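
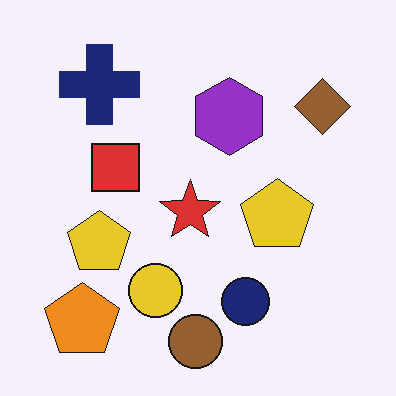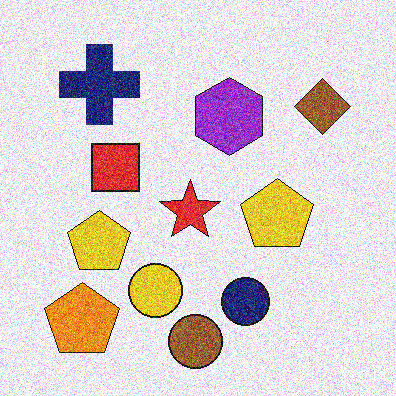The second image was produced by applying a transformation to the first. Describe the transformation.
The transformation is: degraded with strong gaussian noise.

Random speckle covers the whole image, including the flat background.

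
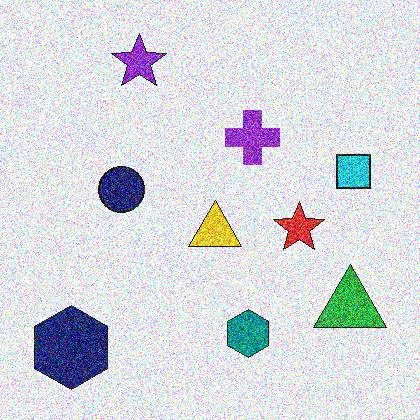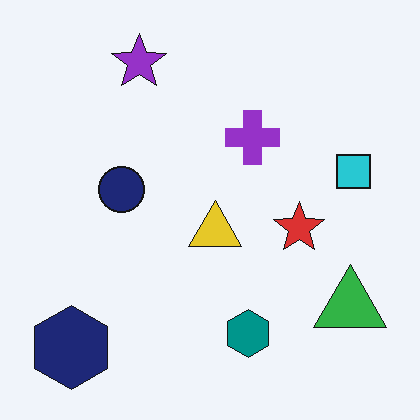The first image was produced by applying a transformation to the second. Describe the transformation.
This is the original image degraded with heavy additive noise.

Random speckle covers the whole image, including the flat background.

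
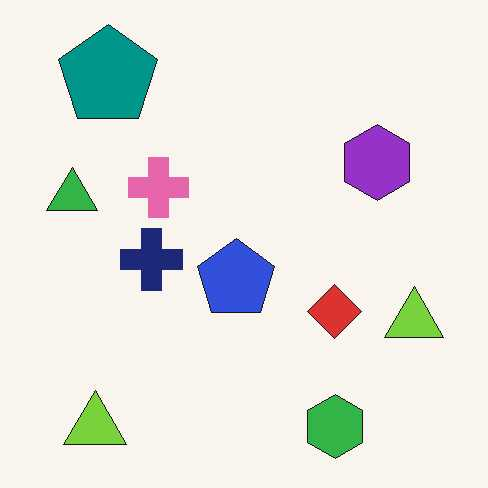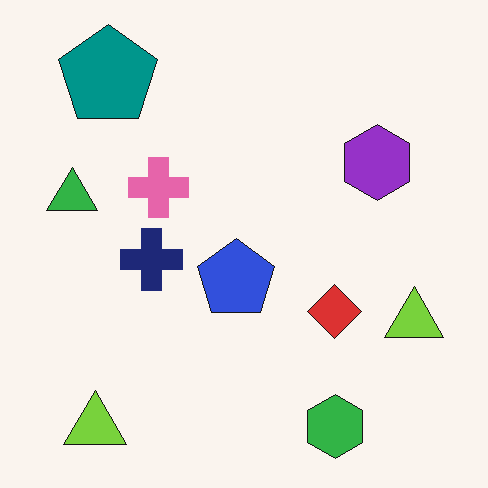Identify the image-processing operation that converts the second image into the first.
The first image is the second given moderate JPEG compression.

Blocky 8×8 compression artifacts appear around shape edges and the flat background shows ringing — characteristic JPEG degradation.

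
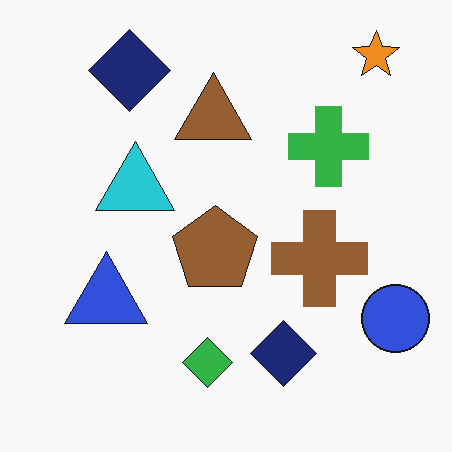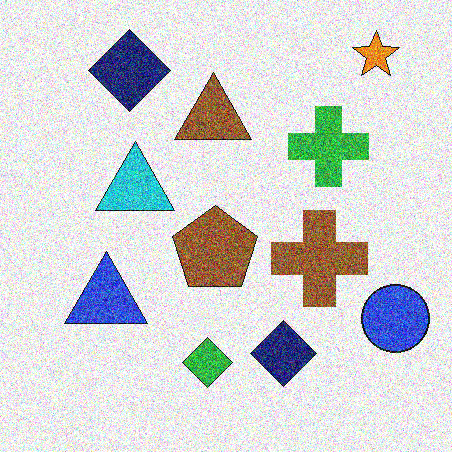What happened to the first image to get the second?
The transformation is: degraded with a thick layer of grain.

Random speckle covers the whole image, including the flat background.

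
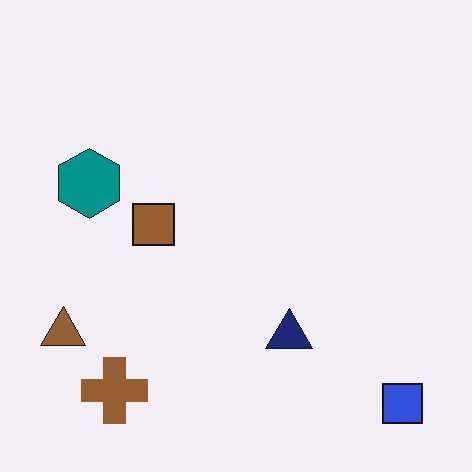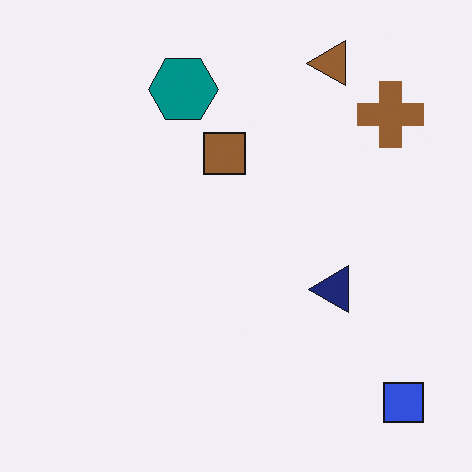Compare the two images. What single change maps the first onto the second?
The image was transposed (reflected across the top-left ↔ bottom-right diagonal).

Shapes have swapped their row and column positions — what was in the top-right is now in the bottom-left — a diagonal reflection.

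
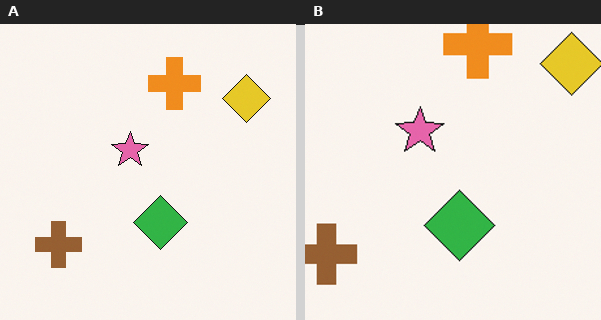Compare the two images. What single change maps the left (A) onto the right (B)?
The right (B) image is the left (A) cropped to a modestly smaller region and rescaled.

The visible shapes are larger and the field of view is narrower; shapes near the original edges may be partly or wholly outside the frame — a crop-and-rescale.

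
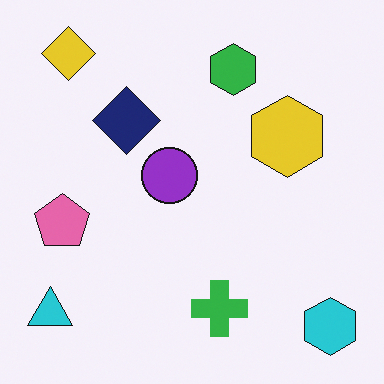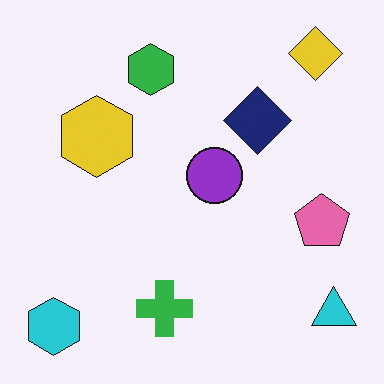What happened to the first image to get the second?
The image was flipped horizontally (left ↔ right).

The cyan triangle is in the bottom-left of the first image and the bottom-right of the second — shapes on opposite sides of the vertical midline have swapped in a mirror flip.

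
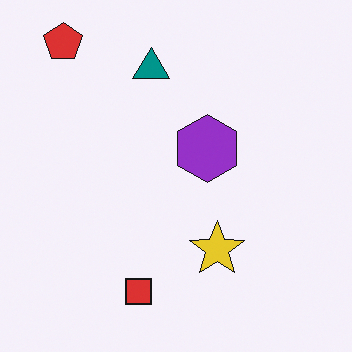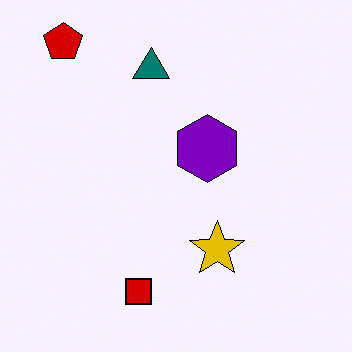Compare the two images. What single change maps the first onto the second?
The image was given slightly increased contrast.

Tones are pushed away from mid-grey across the whole image — a global contrast change.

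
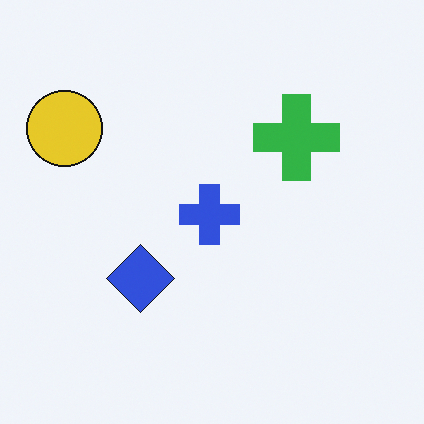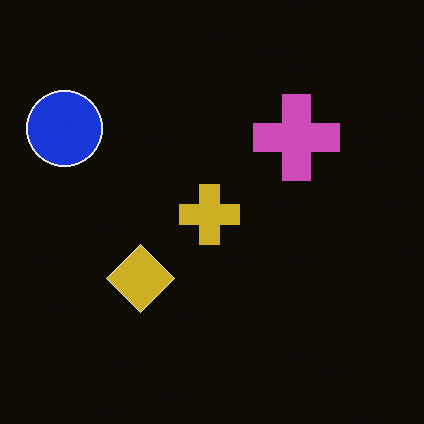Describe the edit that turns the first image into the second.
The second image is the first color-inverted (negative).

The light background has become dark and every shape's color is its complement — a photographic negative.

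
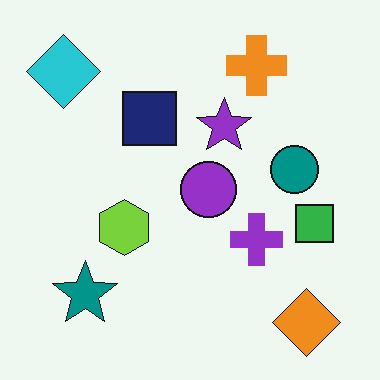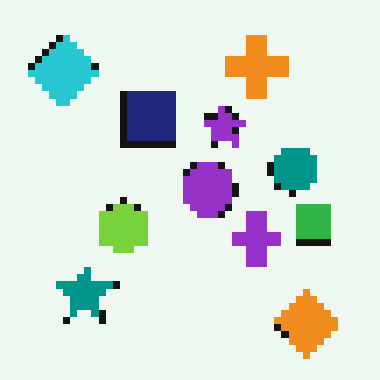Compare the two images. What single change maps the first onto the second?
Pixelated into visible square blocks.

Shapes are reduced to large square blocks; fine edges and outlines are lost — a downscale-then-upscale (mosaic) effect.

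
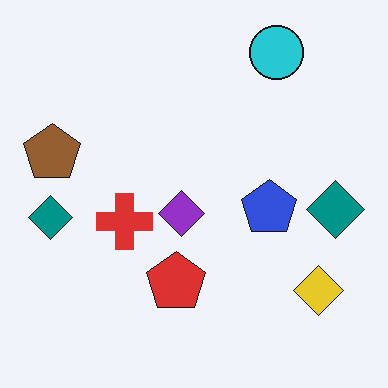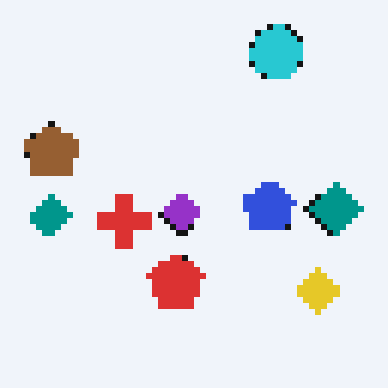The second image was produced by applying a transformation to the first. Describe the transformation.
The second image is the first moderately pixelated.

Shapes are reduced to large square blocks; fine edges and outlines are lost — a downscale-then-upscale (mosaic) effect.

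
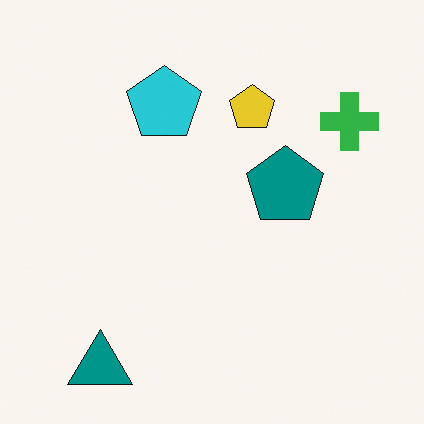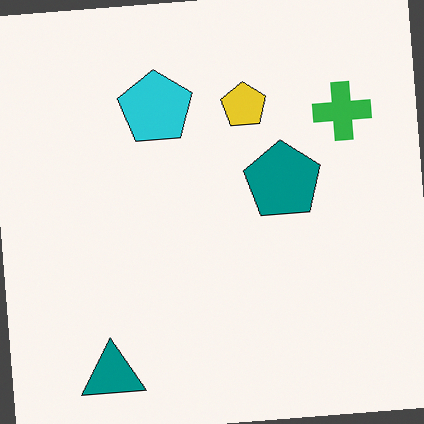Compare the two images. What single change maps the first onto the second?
This is the original image rotated counter-clockwise by a small amount.

Every shape is tilted by the same angle and the image corners show triangular fill wedges — a whole-image rotation by a non-right angle.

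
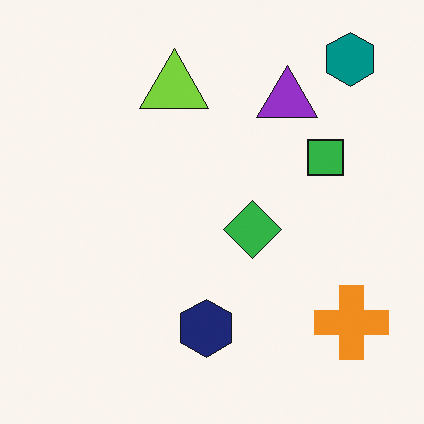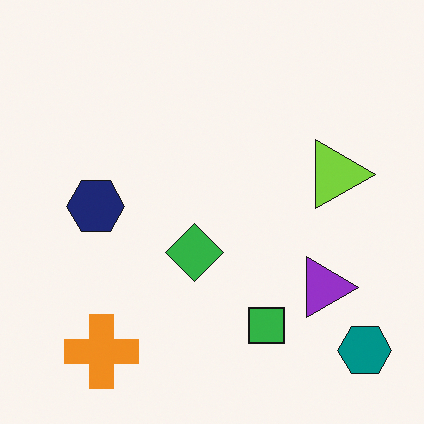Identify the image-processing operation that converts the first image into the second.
The transformation is: rotated 90° clockwise.

The teal hexagon sits in the top-right of the first image and the bottom-right of the second — consistent with a whole-image 90° clockwise rotation.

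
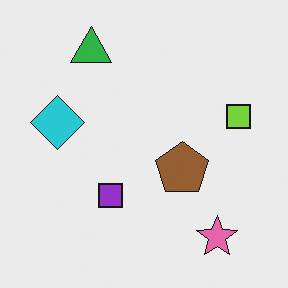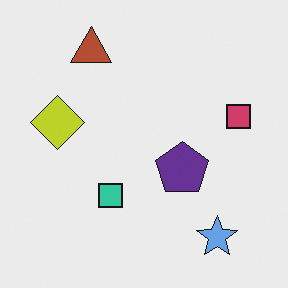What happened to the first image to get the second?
It was hue-shifted through roughly half the color wheel.

Every shape's color has rotated by the same amount around the hue wheel — a uniform hue shift.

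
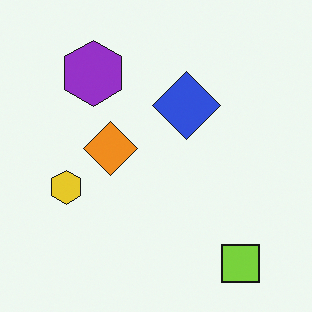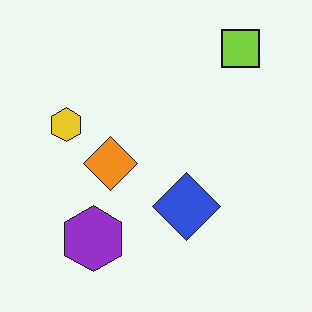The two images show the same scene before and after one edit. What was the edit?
The second image is the first flipped vertically (top ↔ bottom).

The lime square is in the bottom-right of the first image and the top-right of the second — shapes on opposite sides of the horizontal midline have swapped in a mirror flip.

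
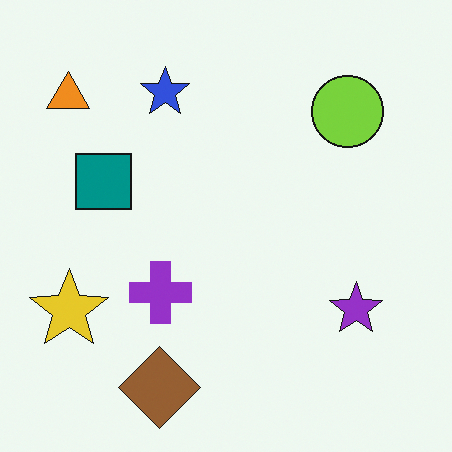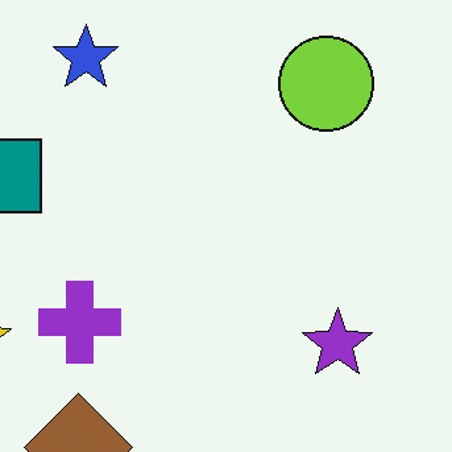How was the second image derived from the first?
It was cropped slightly and scaled back up.

The visible shapes are larger and the field of view is narrower; shapes near the original edges may be partly or wholly outside the frame — a crop-and-rescale.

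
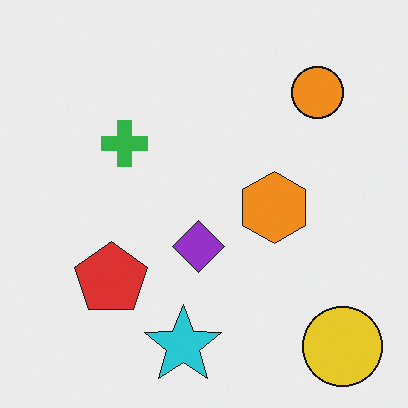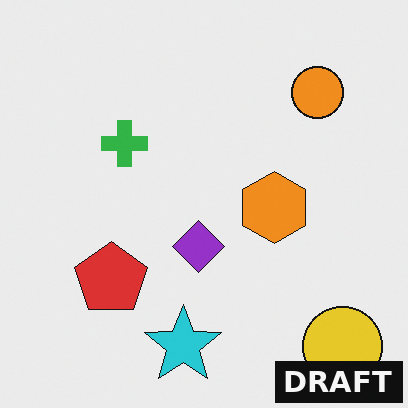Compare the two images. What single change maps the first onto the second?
The transformation is: watermarked with the text "DRAFT" in the lower-right corner.

A dark label reading "DRAFT" appears in the lower-right corner.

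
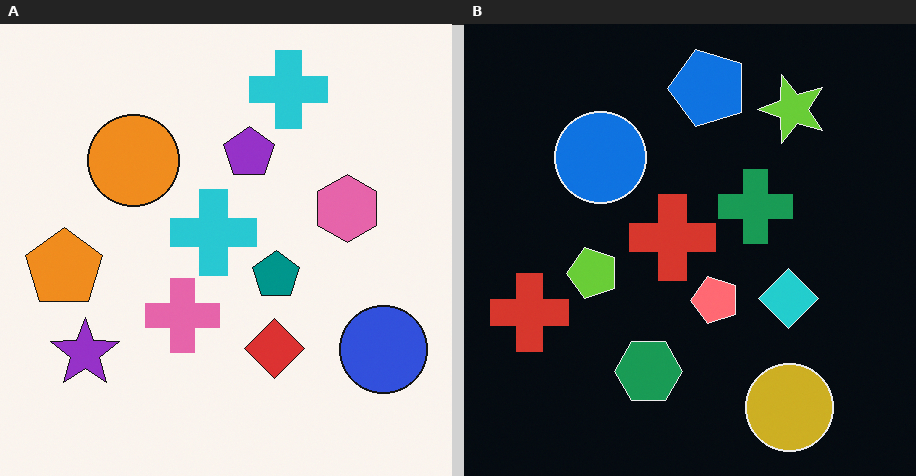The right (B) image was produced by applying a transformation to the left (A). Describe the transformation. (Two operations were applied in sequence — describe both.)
The right (B) image is the left (A) transposed (reflected across the top-left ↔ bottom-right diagonal), then color-inverted (negative).

Shapes have swapped their row and column positions — what was in the top-right is now in the bottom-left — a diagonal reflection. The light background has become dark and every shape's color is its complement — a photographic negative.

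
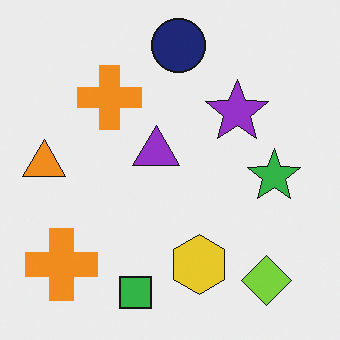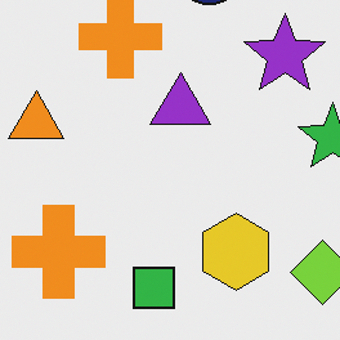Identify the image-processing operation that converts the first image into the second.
It was cropped slightly and scaled back up.

The visible shapes are larger and the field of view is narrower; shapes near the original edges may be partly or wholly outside the frame — a crop-and-rescale.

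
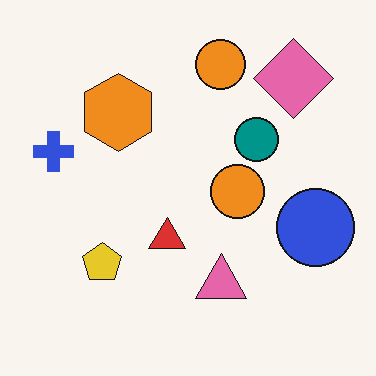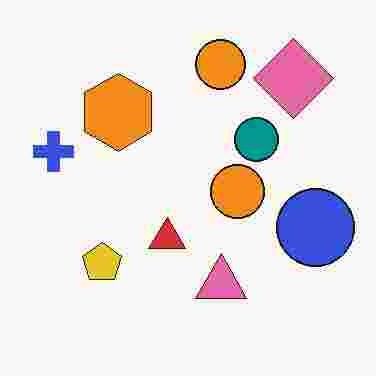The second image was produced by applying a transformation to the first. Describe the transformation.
This is the original image degraded with heavy JPEG compression.

Blocky 8×8 compression artifacts appear around shape edges and the flat background shows ringing — characteristic JPEG degradation.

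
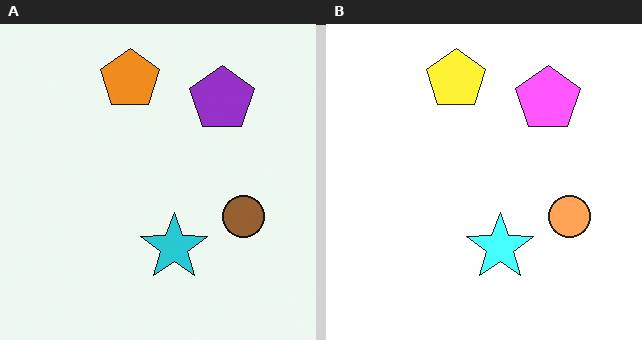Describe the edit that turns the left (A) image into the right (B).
The transformation is: brightened a lot.

Every pixel — background and shapes alike — is uniformly brightened.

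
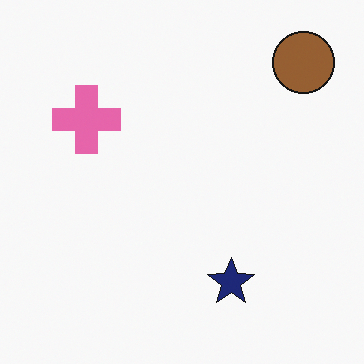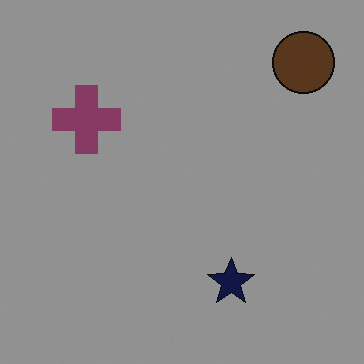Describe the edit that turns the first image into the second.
The transformation is: darkened a lot.

Every pixel — background and shapes alike — is uniformly darkened.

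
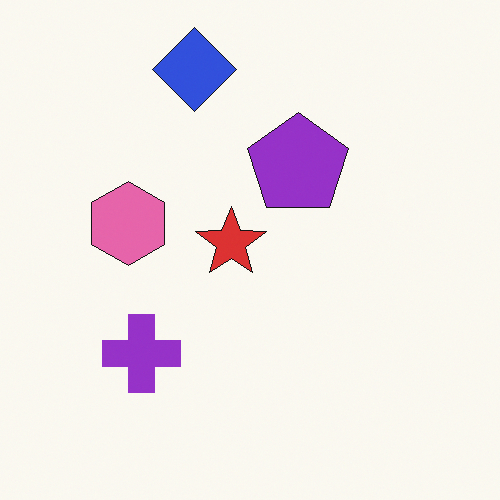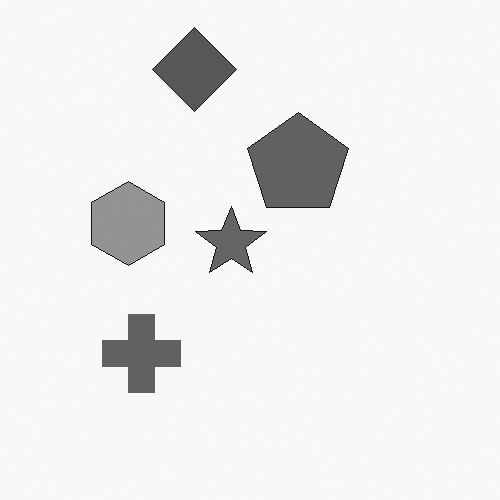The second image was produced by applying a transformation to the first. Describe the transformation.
The transformation is: converted to grayscale.

All color is removed — every shape is now a shade of grey.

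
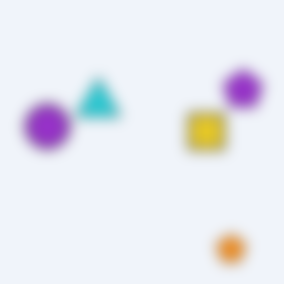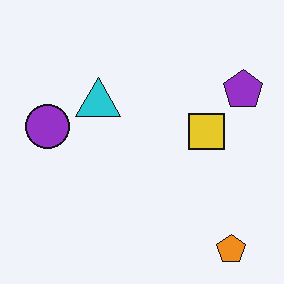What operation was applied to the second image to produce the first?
The image was strongly gaussian-blurred.

Shape edges and outlines are uniformly softened across the whole image.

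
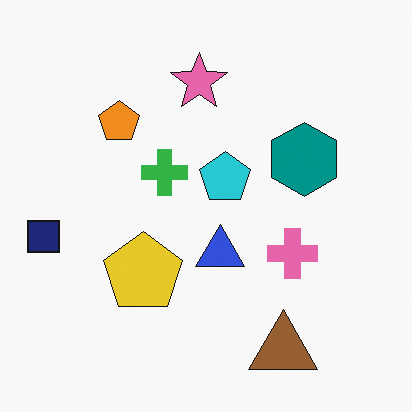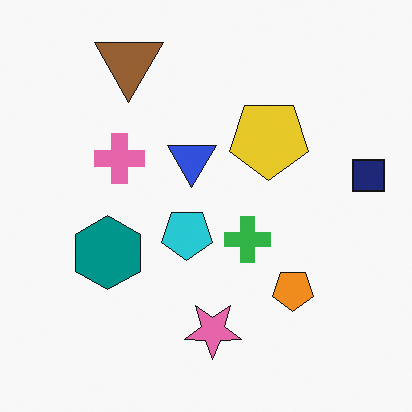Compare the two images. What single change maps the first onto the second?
The image was rotated 180°.

The navy square sits in the left of the first image and the right of the second — consistent with a whole-image 180° rotation.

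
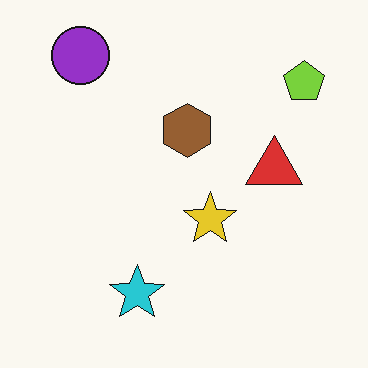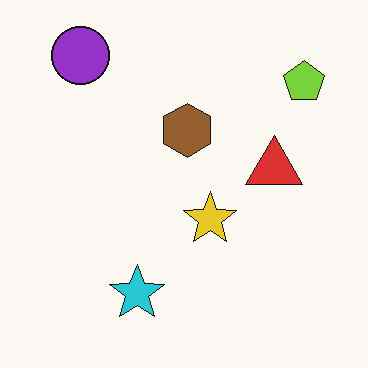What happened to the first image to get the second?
The second image is the first given moderate JPEG compression.

Blocky 8×8 compression artifacts appear around shape edges and the flat background shows ringing — characteristic JPEG degradation.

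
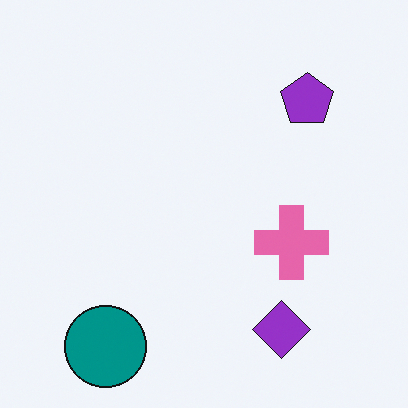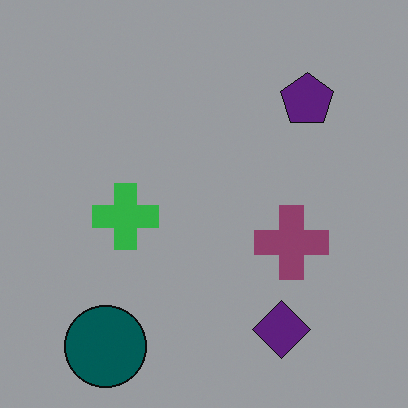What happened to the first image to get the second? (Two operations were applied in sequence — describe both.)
The transformation is: darkened a lot, then overlaid with an additional green cross.

Every pixel — background and shapes alike — is uniformly darkened. A green cross appears in the second image that is absent from the first.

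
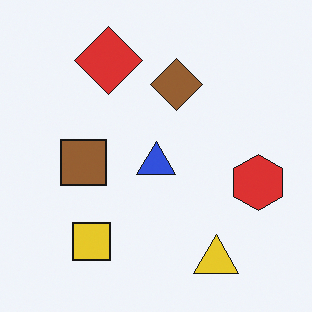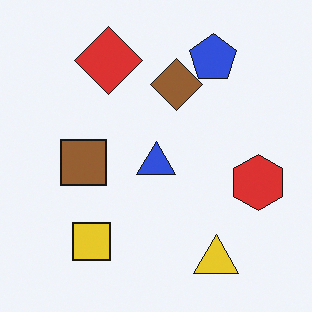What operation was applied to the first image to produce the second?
The image was overlaid with an additional blue pentagon.

A blue pentagon appears in the second image that is absent from the first.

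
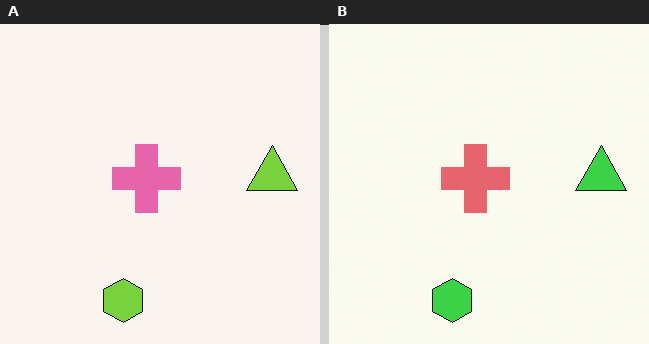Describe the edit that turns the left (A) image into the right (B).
The right (B) image is the left (A) hue-shifted by a small amount.

Every shape's color has rotated by the same amount around the hue wheel — a uniform hue shift.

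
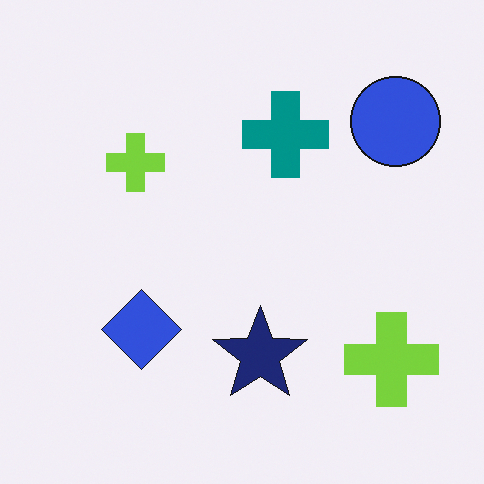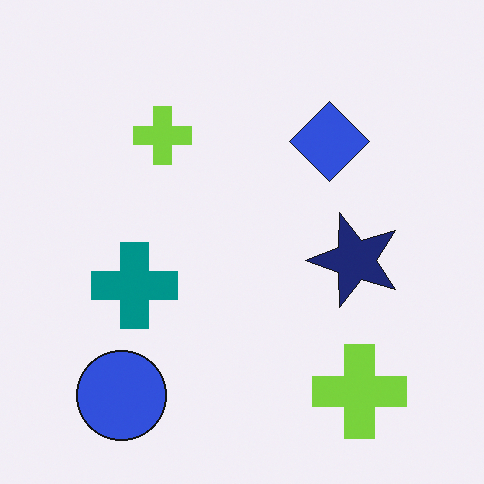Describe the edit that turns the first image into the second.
This is the original image transposed (reflected across the top-left ↔ bottom-right diagonal).

Shapes have swapped their row and column positions — what was in the top-right is now in the bottom-left — a diagonal reflection.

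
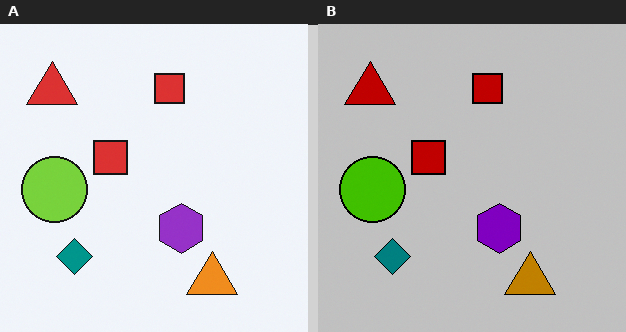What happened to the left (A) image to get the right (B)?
This is the original image heavily posterized to just a handful of flat colors.

Each flat color has snapped to a coarser quantized level — most visibly, the near-white background has dropped to a flat grey.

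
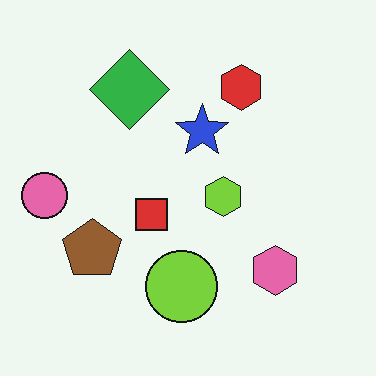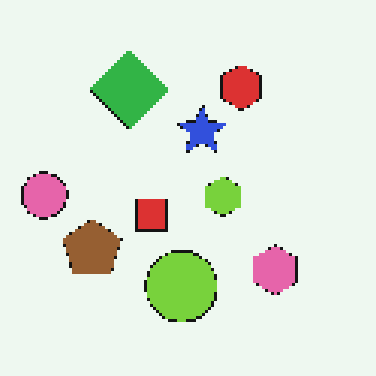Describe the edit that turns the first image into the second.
The second image is the first mildly pixelated.

Shapes are reduced to large square blocks; fine edges and outlines are lost — a downscale-then-upscale (mosaic) effect.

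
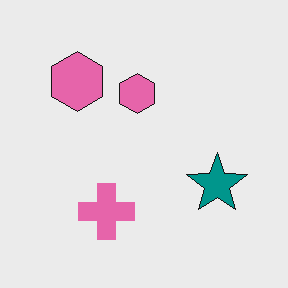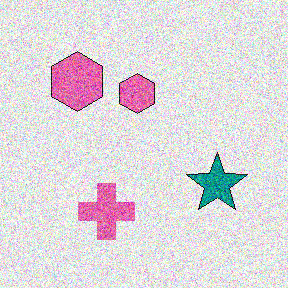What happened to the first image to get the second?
The second image is the first degraded with a thick layer of grain.

Random speckle covers the whole image, including the flat background.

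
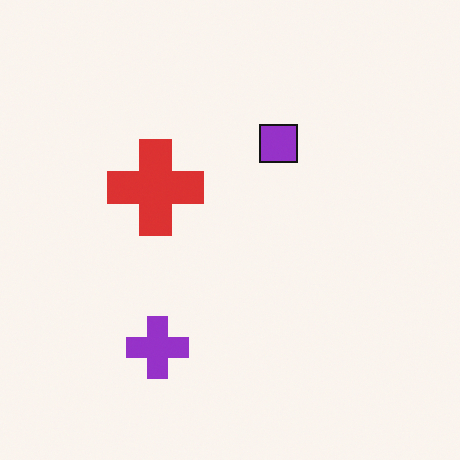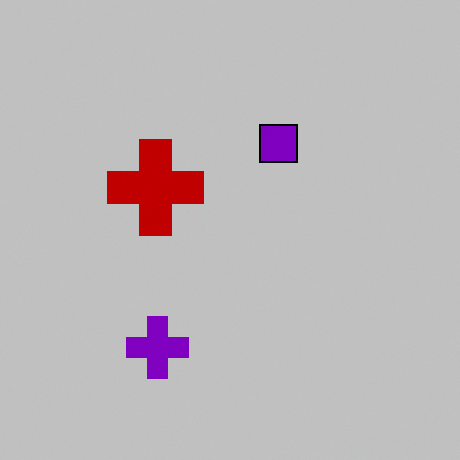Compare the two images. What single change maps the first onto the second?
Heavily posterized to just a handful of flat colors.

Each flat color has snapped to a coarser quantized level — most visibly, the near-white background has dropped to a flat grey.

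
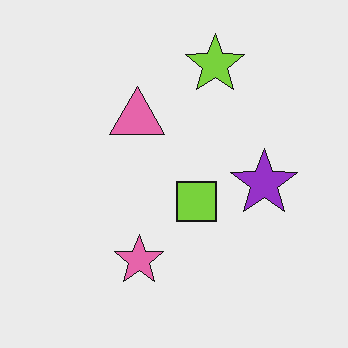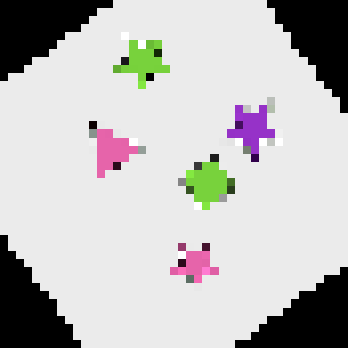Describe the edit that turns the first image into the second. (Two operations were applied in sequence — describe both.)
This is the original image rotated counter-clockwise by a large amount — several tens of degrees, then pixelated into visible square blocks.

Every shape is tilted by the same angle and the image corners show triangular fill wedges — a whole-image rotation by a non-right angle. Shapes are reduced to large square blocks; fine edges and outlines are lost — a downscale-then-upscale (mosaic) effect.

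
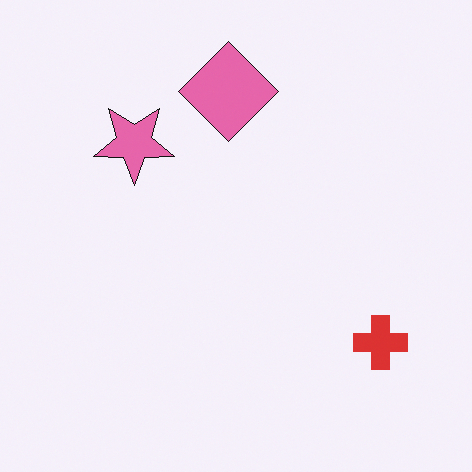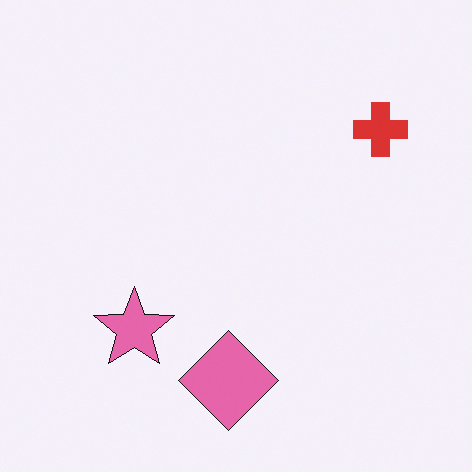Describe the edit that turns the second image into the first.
This is the original image flipped vertically (top ↔ bottom).

The pink diamond is in the bottom of the second image and the top of the first — shapes on opposite sides of the horizontal midline have swapped in a mirror flip.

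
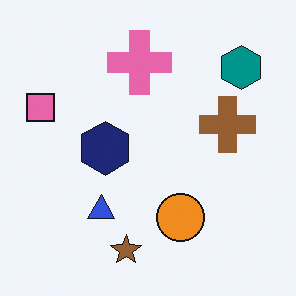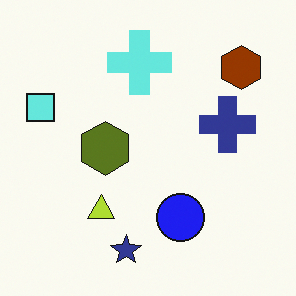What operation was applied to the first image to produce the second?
This is the original image hue-shifted through roughly half the color wheel.

Every shape's color has rotated by the same amount around the hue wheel — a uniform hue shift.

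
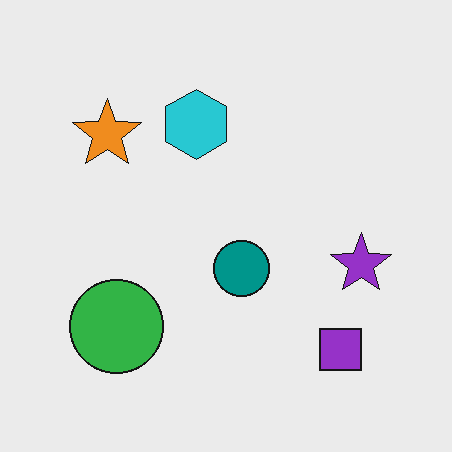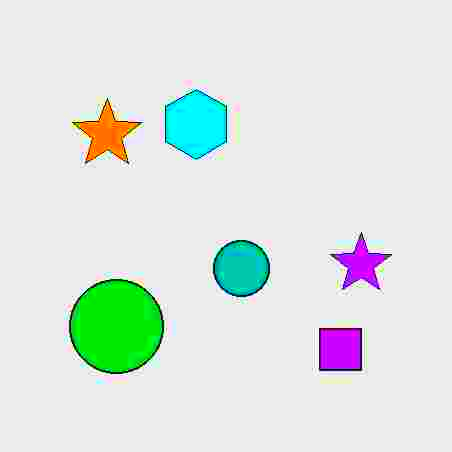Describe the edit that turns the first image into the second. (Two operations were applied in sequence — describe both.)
It was degraded with heavy JPEG compression, then made much more vivid (saturation change).

Blocky 8×8 compression artifacts appear around shape edges and the flat background shows ringing — characteristic JPEG degradation. All colors are more vivid — a global saturation change.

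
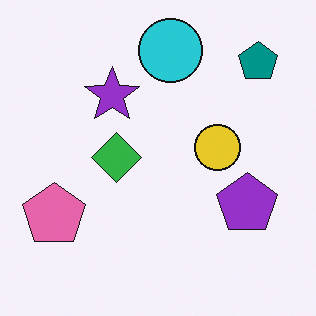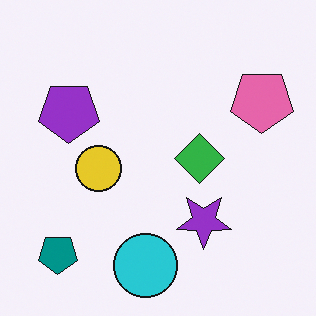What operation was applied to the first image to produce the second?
The transformation is: rotated 180°.

The teal pentagon sits in the top-right of the first image and the bottom-left of the second — consistent with a whole-image 180° rotation.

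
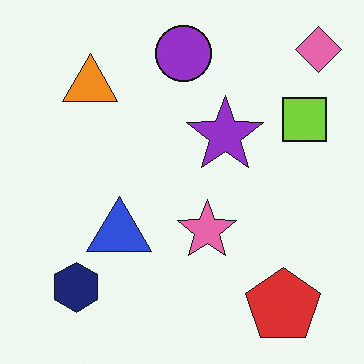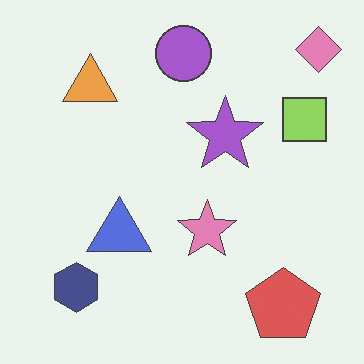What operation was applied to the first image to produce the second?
Given slightly reduced contrast.

Tones are pushed toward mid-grey across the whole image — a global contrast change.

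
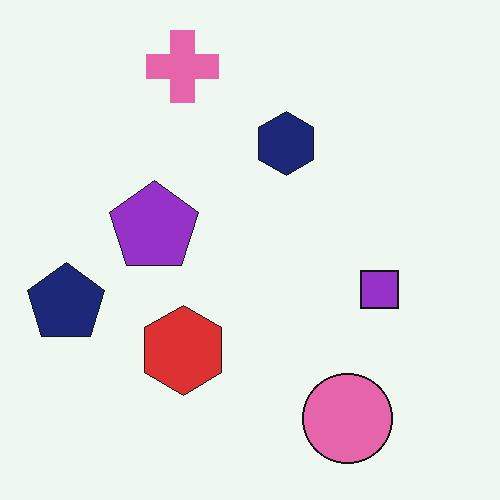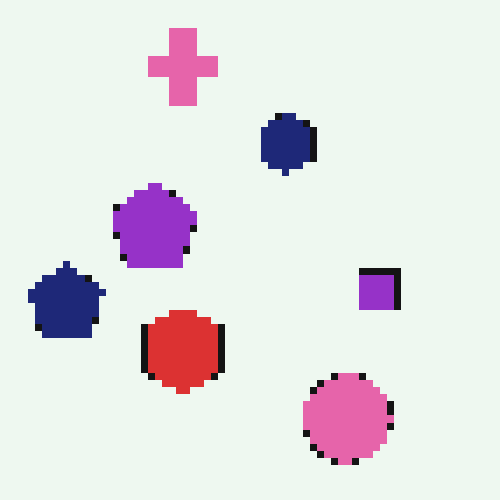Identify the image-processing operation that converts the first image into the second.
It was moderately pixelated.

Shapes are reduced to large square blocks; fine edges and outlines are lost — a downscale-then-upscale (mosaic) effect.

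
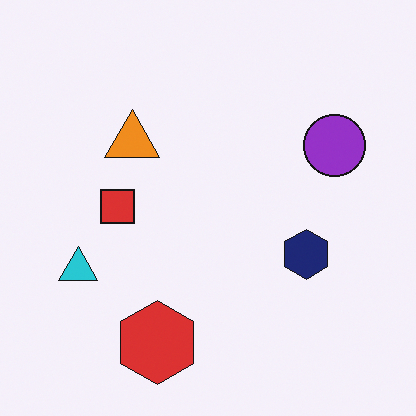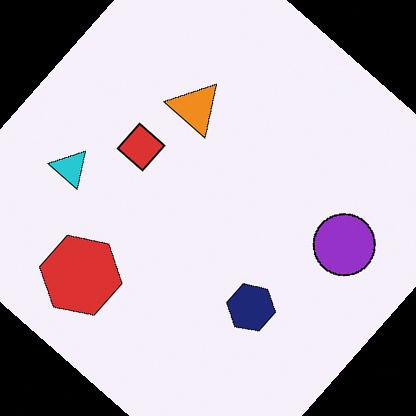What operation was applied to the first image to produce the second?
The image was rotated clockwise by a large amount — several tens of degrees.

Every shape is tilted by the same angle and the image corners show triangular fill wedges — a whole-image rotation by a non-right angle.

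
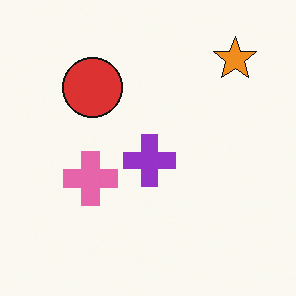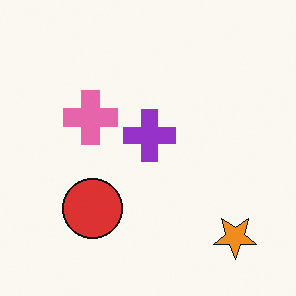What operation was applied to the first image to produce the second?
Flipped vertically (top ↔ bottom).

The orange star is in the top-right of the first image and the bottom-right of the second — shapes on opposite sides of the horizontal midline have swapped in a mirror flip.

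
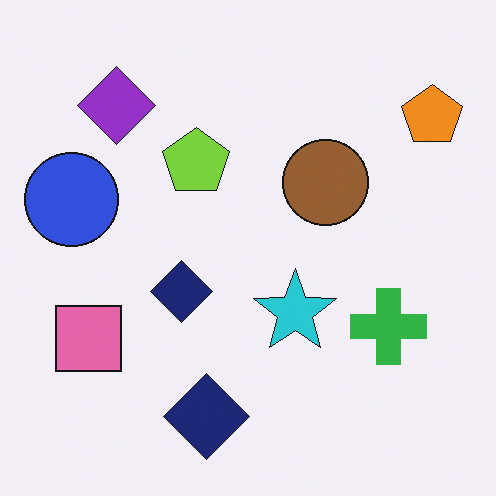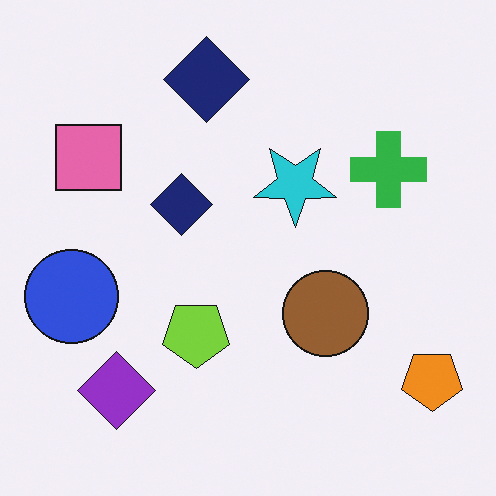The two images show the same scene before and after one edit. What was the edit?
Flipped vertically (top ↔ bottom).

The purple diamond is in the top-left of the first image and the bottom-left of the second — shapes on opposite sides of the horizontal midline have swapped in a mirror flip.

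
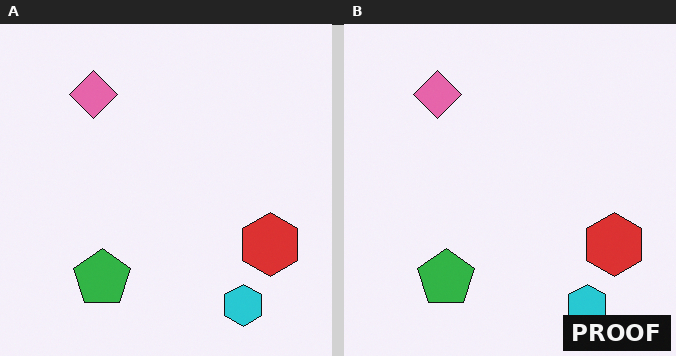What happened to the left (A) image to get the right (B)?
It was watermarked with the text "PROOF" in the lower-right corner.

A dark label reading "PROOF" appears in the lower-right corner.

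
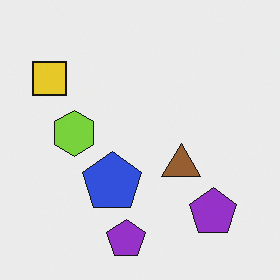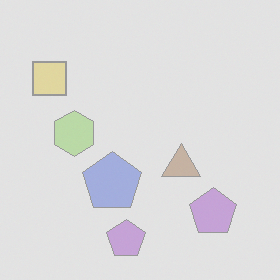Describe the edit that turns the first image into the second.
The transformation is: washed out (contrast reduced).

Tones are pushed toward mid-grey across the whole image — a global contrast change.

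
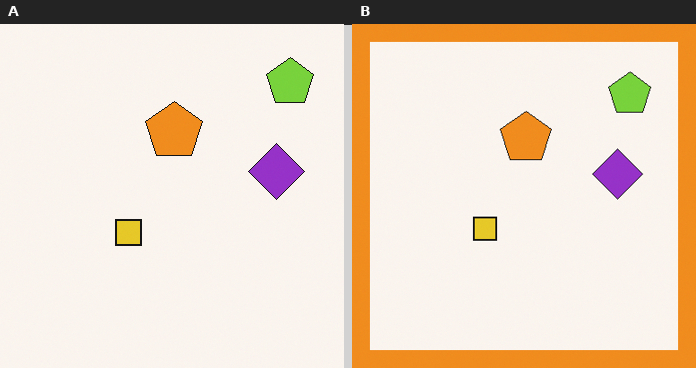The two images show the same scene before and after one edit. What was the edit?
Framed with a orange border.

A solid orange frame runs around the edge of the right (B) image, with the content slightly shrunk inside it.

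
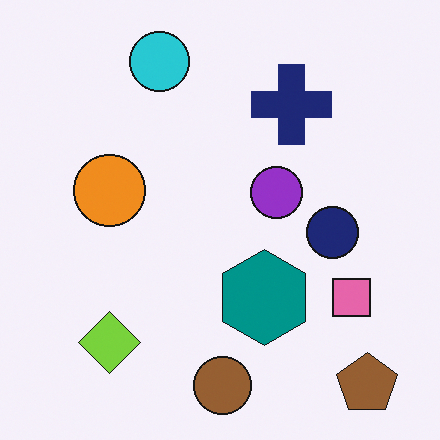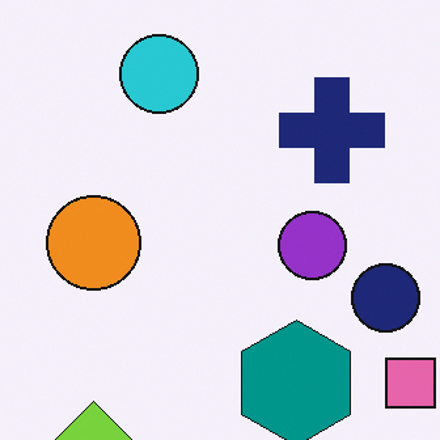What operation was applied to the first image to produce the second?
The second image is the first cropped to a modestly smaller region and rescaled.

The visible shapes are larger and the field of view is narrower; shapes near the original edges may be partly or wholly outside the frame — a crop-and-rescale.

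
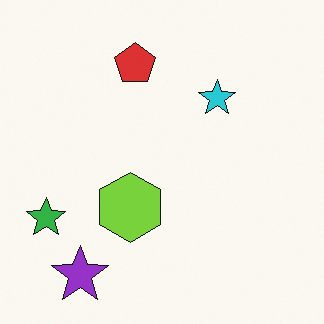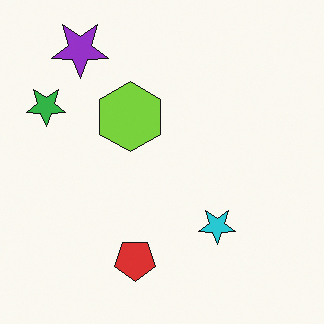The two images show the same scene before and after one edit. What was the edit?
The image was flipped vertically (top ↔ bottom).

The purple star is in the bottom-left of the first image and the top-left of the second — shapes on opposite sides of the horizontal midline have swapped in a mirror flip.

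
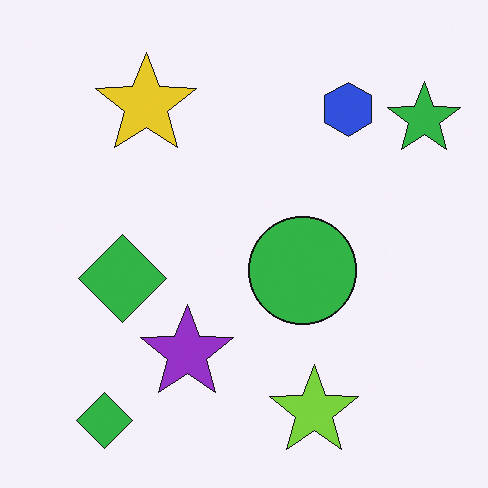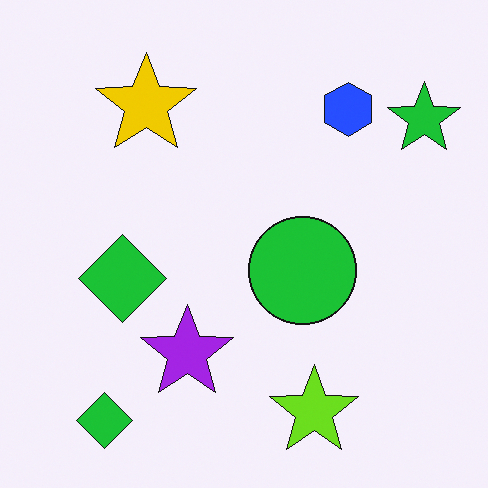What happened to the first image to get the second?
The image was slightly oversaturated.

All colors are more vivid — a global saturation change.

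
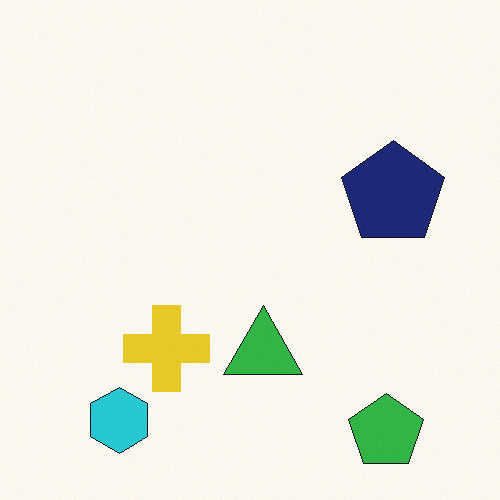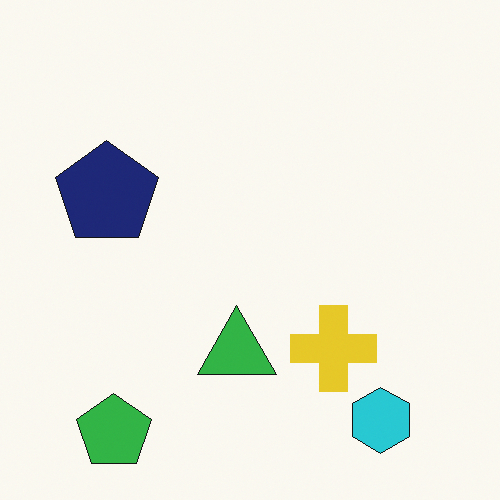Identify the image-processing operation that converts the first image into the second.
It was flipped horizontally (left ↔ right).

The navy pentagon is in the right of the first image and the left of the second — shapes on opposite sides of the vertical midline have swapped in a mirror flip.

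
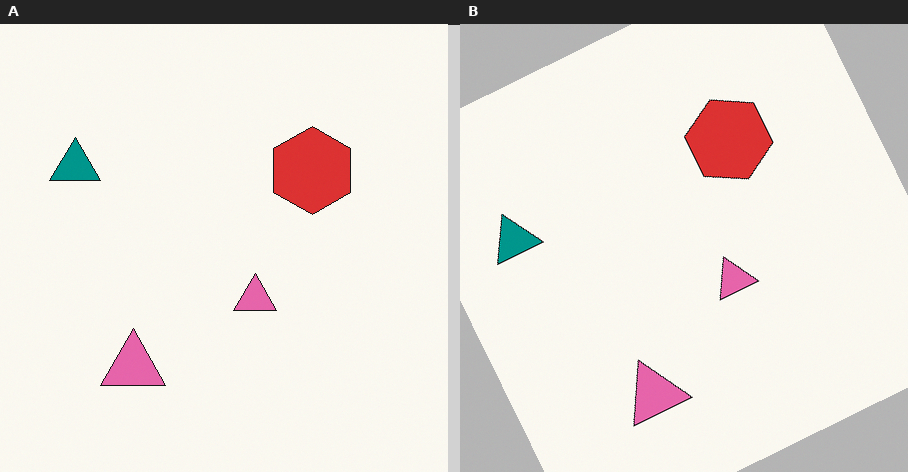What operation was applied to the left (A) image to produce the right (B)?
Rotated counter-clockwise by a clearly visible amount.

Every shape is tilted by the same angle and the image corners show triangular fill wedges — a whole-image rotation by a non-right angle.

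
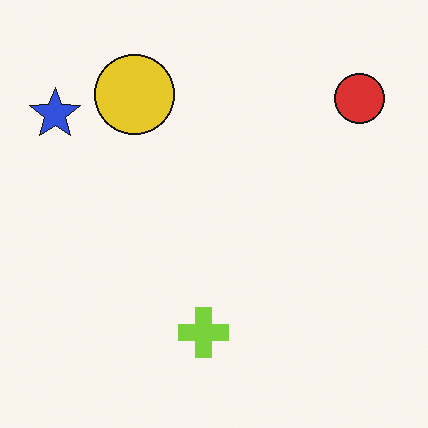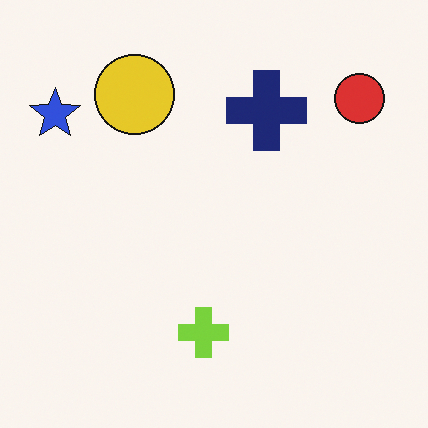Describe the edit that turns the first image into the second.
The second image is the first overlaid with an additional navy cross.

A navy cross appears in the second image that is absent from the first.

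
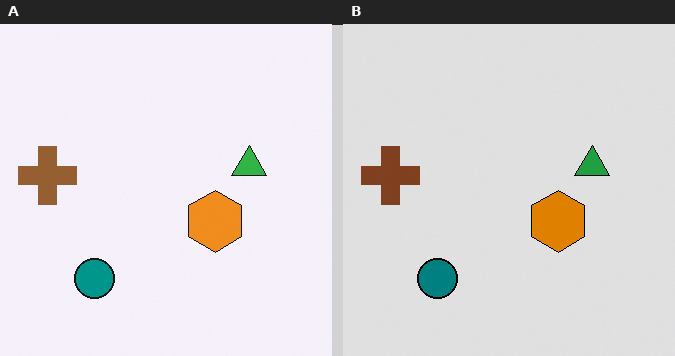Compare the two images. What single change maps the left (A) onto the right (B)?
The image was moderately posterized.

Each flat color has snapped to a coarser quantized level — most visibly, the near-white background has dropped to a flat grey.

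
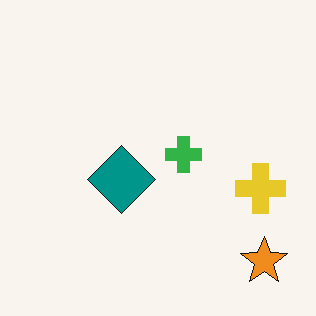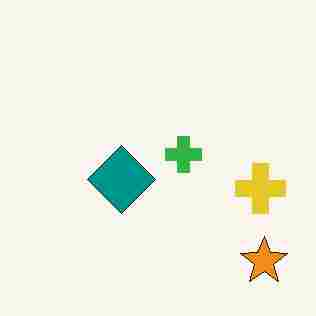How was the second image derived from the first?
This is the original image degraded with heavy JPEG compression.

Blocky 8×8 compression artifacts appear around shape edges and the flat background shows ringing — characteristic JPEG degradation.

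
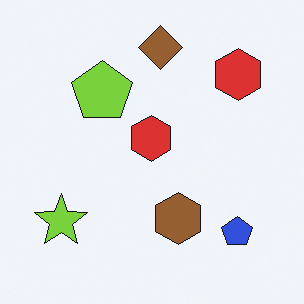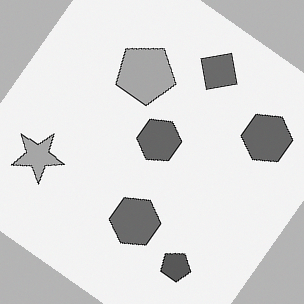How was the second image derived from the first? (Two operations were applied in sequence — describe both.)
The transformation is: converted to grayscale, then rotated clockwise by a large amount — several tens of degrees.

All color is removed — every shape is now a shade of grey. Every shape is tilted by the same angle and the image corners show triangular fill wedges — a whole-image rotation by a non-right angle.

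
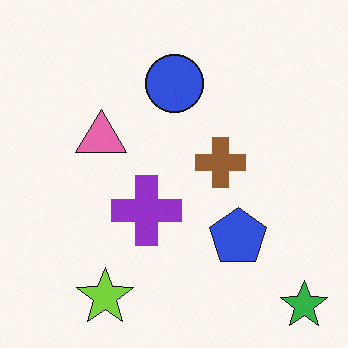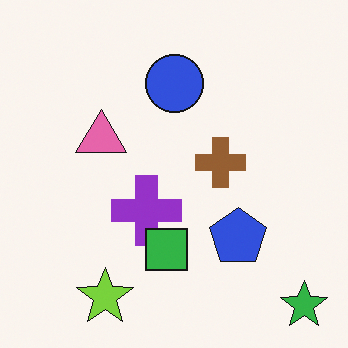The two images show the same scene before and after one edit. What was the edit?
This is the original image overlaid with an additional green square.

A green square appears in the second image that is absent from the first.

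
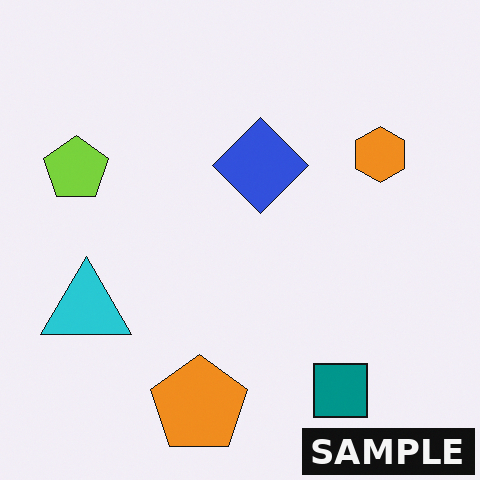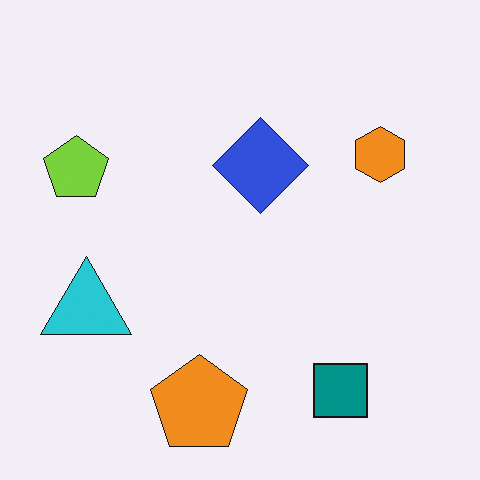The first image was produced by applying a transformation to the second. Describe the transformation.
It was watermarked with the text "SAMPLE" in the lower-right corner.

A dark label reading "SAMPLE" appears in the lower-right corner.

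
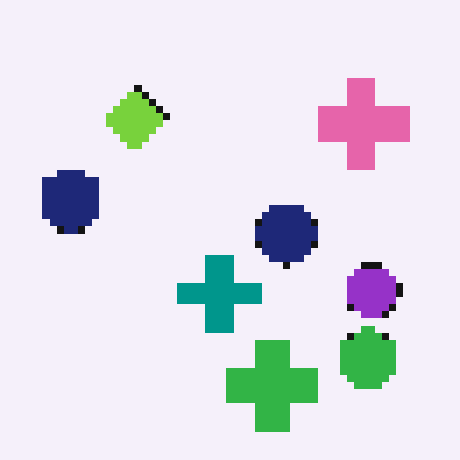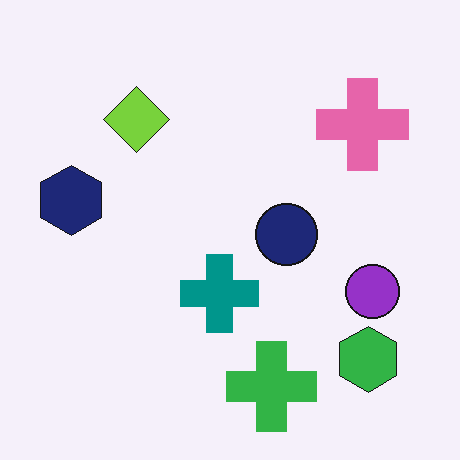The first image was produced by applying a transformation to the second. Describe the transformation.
The transformation is: pixelated into visible square blocks.

Shapes are reduced to large square blocks; fine edges and outlines are lost — a downscale-then-upscale (mosaic) effect.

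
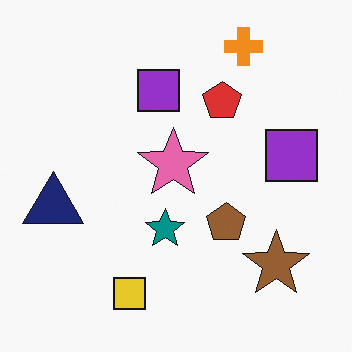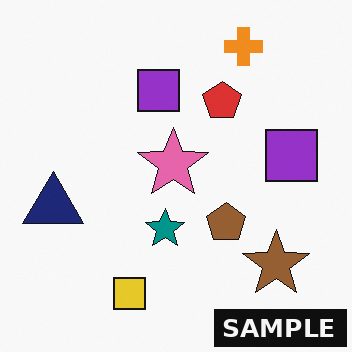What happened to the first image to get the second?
The second image is the first watermarked with the text "SAMPLE" in the lower-right corner.

A dark label reading "SAMPLE" appears in the lower-right corner.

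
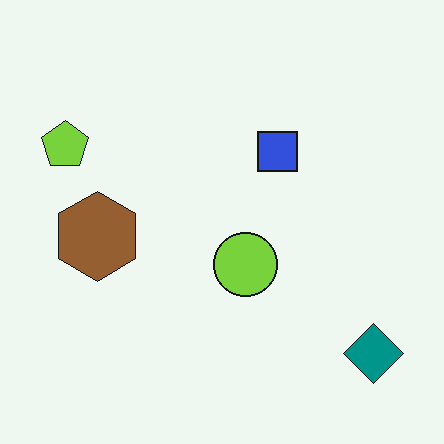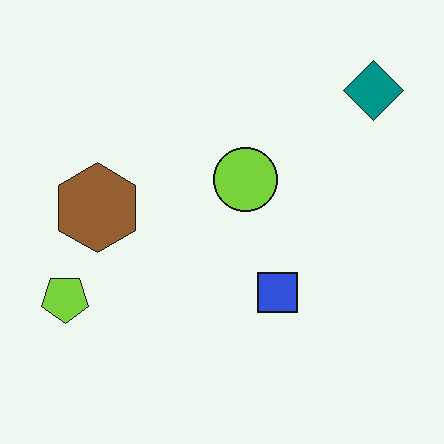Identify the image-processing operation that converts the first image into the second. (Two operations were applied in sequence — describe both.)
The second image is the first flipped vertically (top ↔ bottom), then JPEG-compressed with visible artifacts.

The teal diamond is in the bottom-right of the first image and the top-right of the second — shapes on opposite sides of the horizontal midline have swapped in a mirror flip. Blocky 8×8 compression artifacts appear around shape edges and the flat background shows ringing — characteristic JPEG degradation.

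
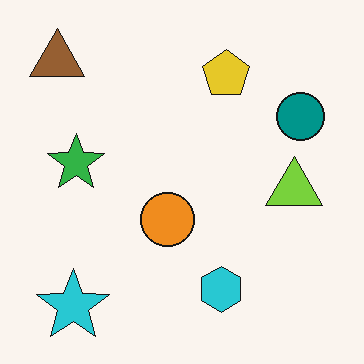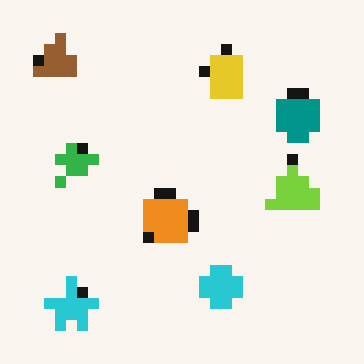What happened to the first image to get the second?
The image was coarsely pixelated.

Shapes are reduced to large square blocks; fine edges and outlines are lost — a downscale-then-upscale (mosaic) effect.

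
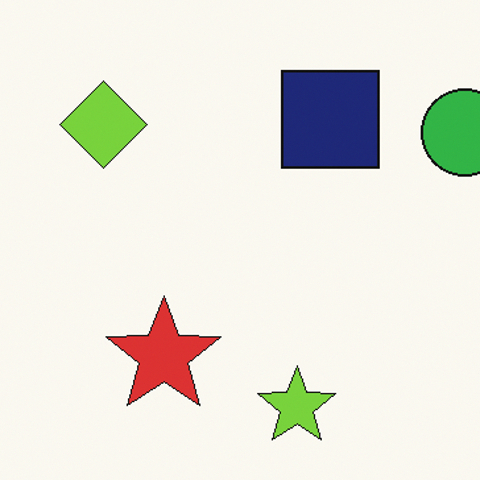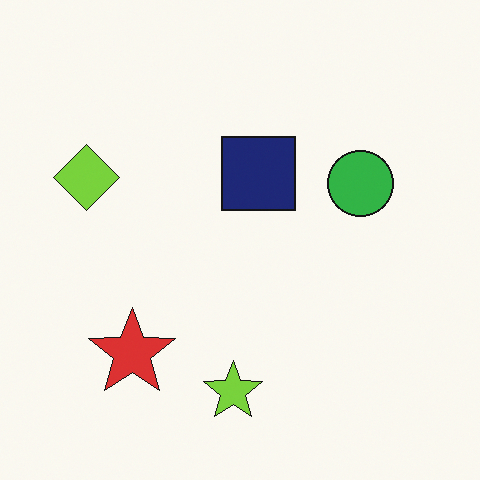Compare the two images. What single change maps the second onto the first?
This is the original image cropped slightly and scaled back up.

The visible shapes are larger and the field of view is narrower; shapes near the original edges may be partly or wholly outside the frame — a crop-and-rescale.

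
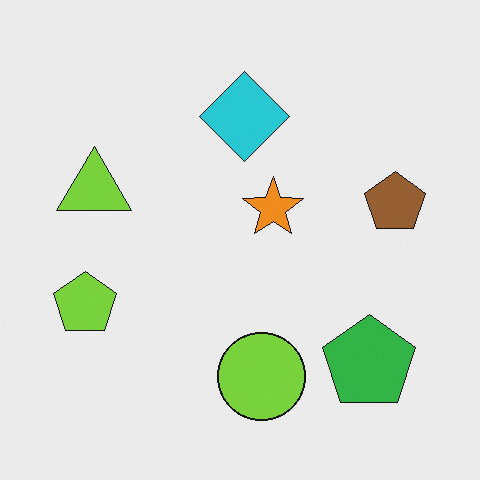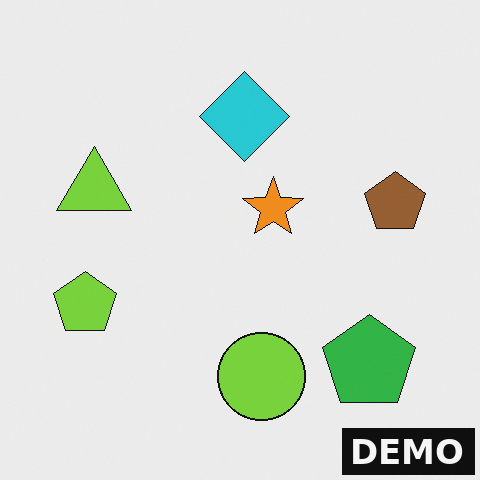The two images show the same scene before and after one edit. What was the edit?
This is the original image watermarked with the text "DEMO" in the lower-right corner.

A dark label reading "DEMO" appears in the lower-right corner.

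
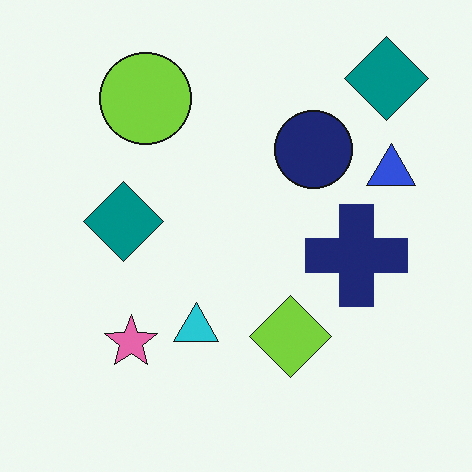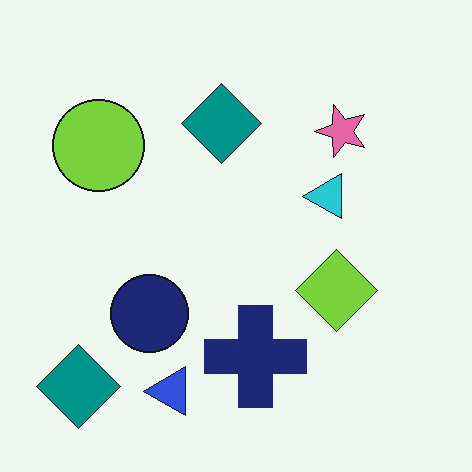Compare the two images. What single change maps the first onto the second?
The image was transposed (reflected across the top-left ↔ bottom-right diagonal).

Shapes have swapped their row and column positions — what was in the top-right is now in the bottom-left — a diagonal reflection.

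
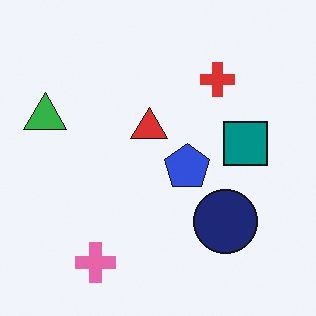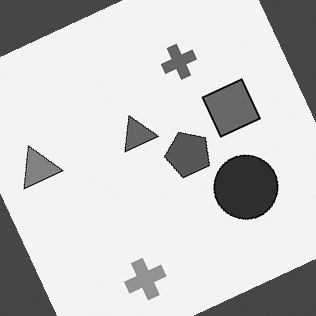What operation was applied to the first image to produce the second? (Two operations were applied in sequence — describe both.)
This is the original image rotated counter-clockwise by a moderate amount, then converted to grayscale.

Every shape is tilted by the same angle and the image corners show triangular fill wedges — a whole-image rotation by a non-right angle. All color is removed — every shape is now a shade of grey.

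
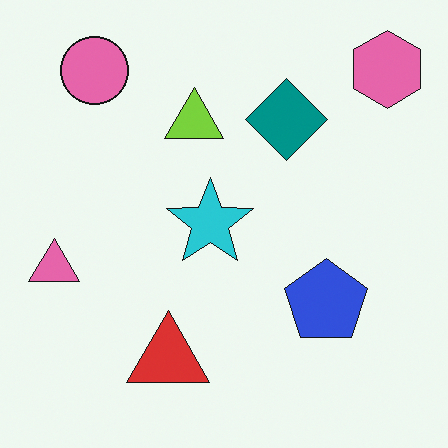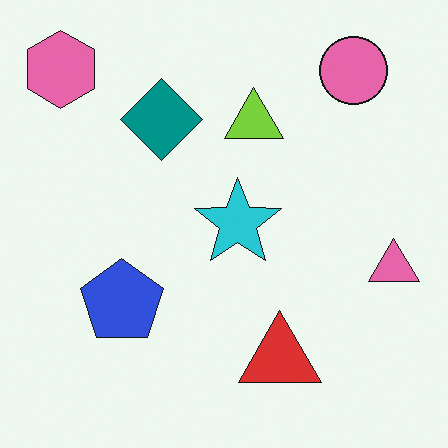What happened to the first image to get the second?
The second image is the first flipped horizontally (left ↔ right).

The pink triangle is in the left of the first image and the right of the second — shapes on opposite sides of the vertical midline have swapped in a mirror flip.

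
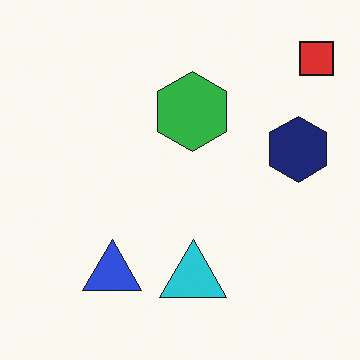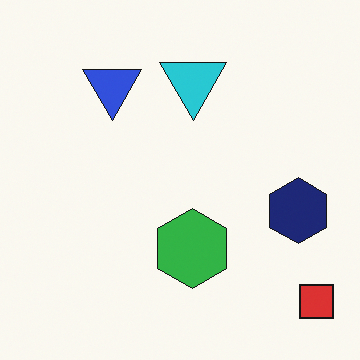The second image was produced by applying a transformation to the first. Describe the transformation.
This is the original image flipped vertically (top ↔ bottom).

The red square is in the top-right of the first image and the bottom-right of the second — shapes on opposite sides of the horizontal midline have swapped in a mirror flip.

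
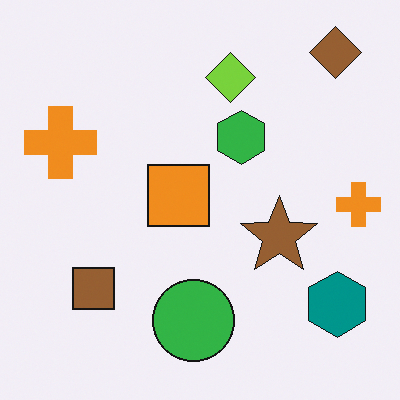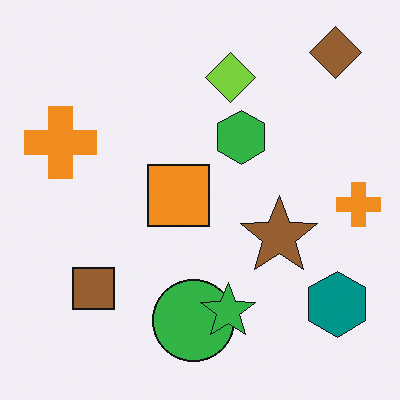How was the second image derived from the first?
The image was overlaid with an additional green star.

A green star appears in the second image that is absent from the first.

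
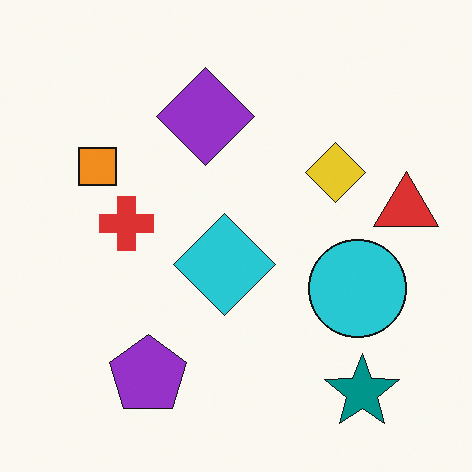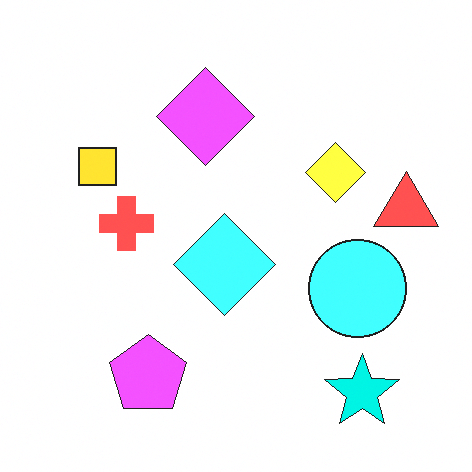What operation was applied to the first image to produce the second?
This is the original image substantially brightened.

Every pixel — background and shapes alike — is uniformly brightened.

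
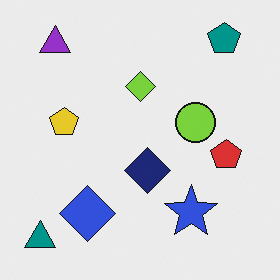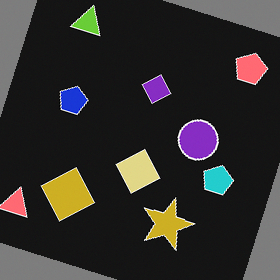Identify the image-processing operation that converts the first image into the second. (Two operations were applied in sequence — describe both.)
This is the original image rotated clockwise by a clearly visible amount, then color-inverted (negative).

Every shape is tilted by the same angle and the image corners show triangular fill wedges — a whole-image rotation by a non-right angle. The light background has become dark and every shape's color is its complement — a photographic negative.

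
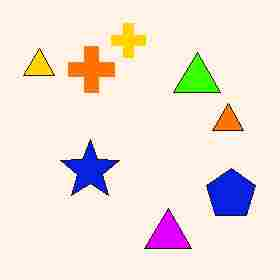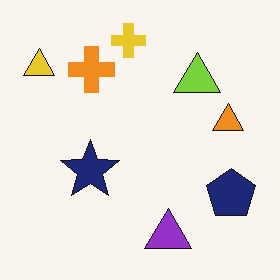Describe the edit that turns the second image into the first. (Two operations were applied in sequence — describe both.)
Heavily oversaturated, then heavily JPEG-compressed with obvious blocking artifacts.

All colors are more vivid — a global saturation change. Blocky 8×8 compression artifacts appear around shape edges and the flat background shows ringing — characteristic JPEG degradation.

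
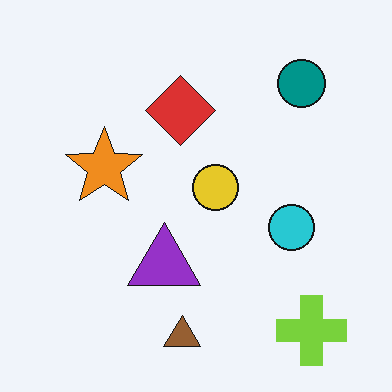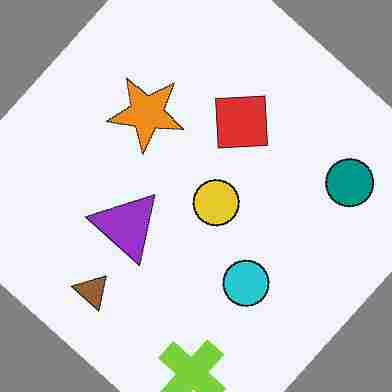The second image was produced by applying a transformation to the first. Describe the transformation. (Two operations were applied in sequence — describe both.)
The image was rotated clockwise by a large amount — several tens of degrees, then degraded with heavy JPEG compression.

Every shape is tilted by the same angle and the image corners show triangular fill wedges — a whole-image rotation by a non-right angle. Blocky 8×8 compression artifacts appear around shape edges and the flat background shows ringing — characteristic JPEG degradation.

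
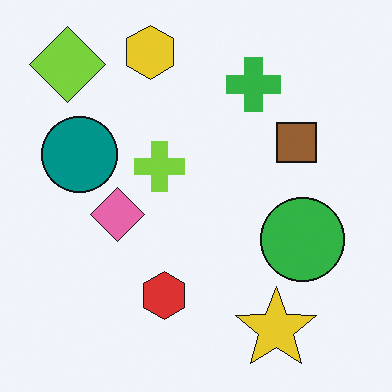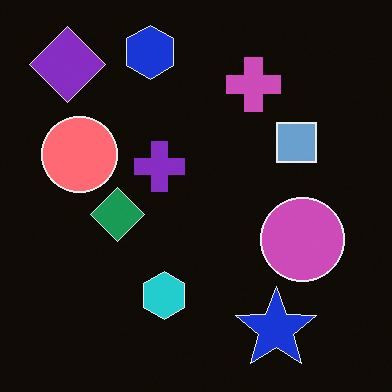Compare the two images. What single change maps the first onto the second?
It was color-inverted (negative).

The light background has become dark and every shape's color is its complement — a photographic negative.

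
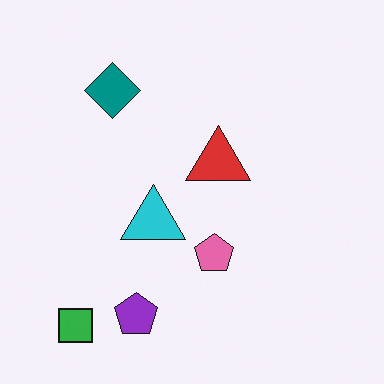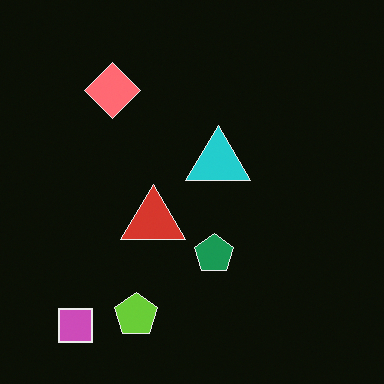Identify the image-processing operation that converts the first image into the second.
This is the original image color-inverted (negative).

The light background has become dark and every shape's color is its complement — a photographic negative.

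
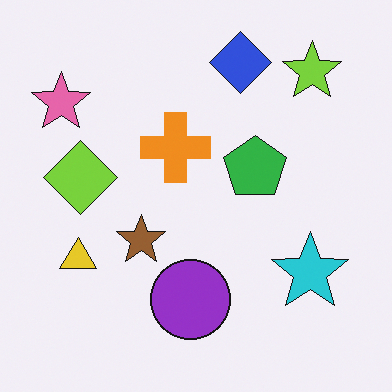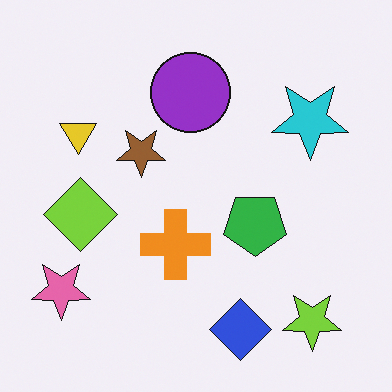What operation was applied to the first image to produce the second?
Flipped vertically (top ↔ bottom).

The blue diamond is in the top of the first image and the bottom of the second — shapes on opposite sides of the horizontal midline have swapped in a mirror flip.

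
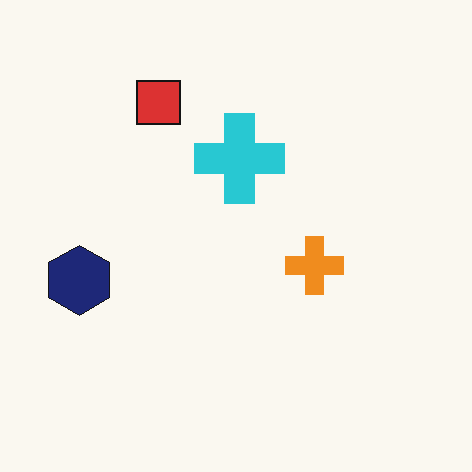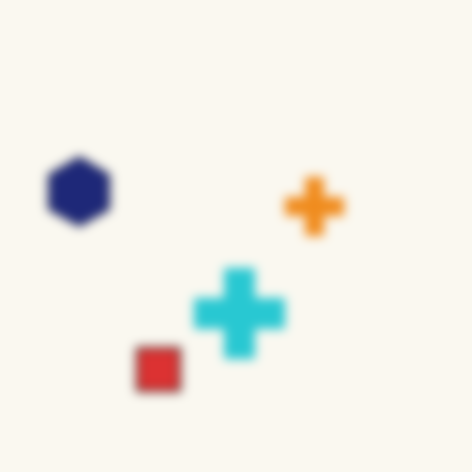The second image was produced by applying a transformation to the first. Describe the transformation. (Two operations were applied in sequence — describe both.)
It was heavily blurred, then flipped vertically (top ↔ bottom).

Shape edges and outlines are uniformly softened across the whole image. The red square is in the top of the first image and the bottom of the second — shapes on opposite sides of the horizontal midline have swapped in a mirror flip.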